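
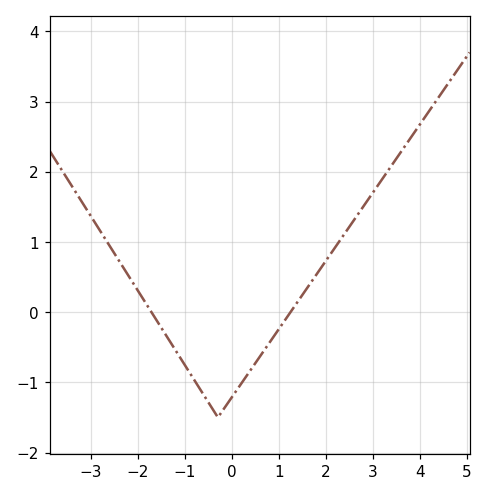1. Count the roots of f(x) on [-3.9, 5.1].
2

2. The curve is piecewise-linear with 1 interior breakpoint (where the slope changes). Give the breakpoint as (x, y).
(-0.3, -1.5)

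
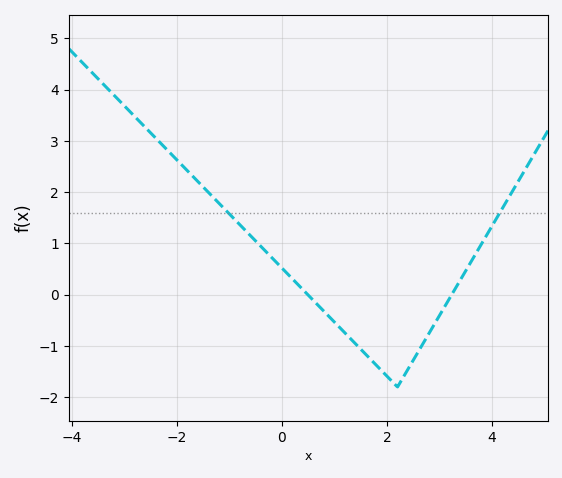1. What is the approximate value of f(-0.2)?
0.732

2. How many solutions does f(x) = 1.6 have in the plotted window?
2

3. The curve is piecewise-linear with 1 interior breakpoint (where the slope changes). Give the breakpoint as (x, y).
(2.2, -1.8)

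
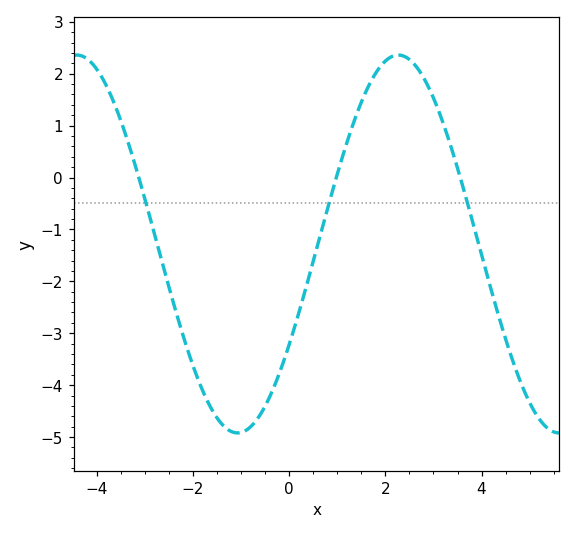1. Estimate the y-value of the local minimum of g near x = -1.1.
-4.9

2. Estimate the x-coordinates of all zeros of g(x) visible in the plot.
-3.2, 1, 3.6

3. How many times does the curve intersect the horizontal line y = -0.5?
3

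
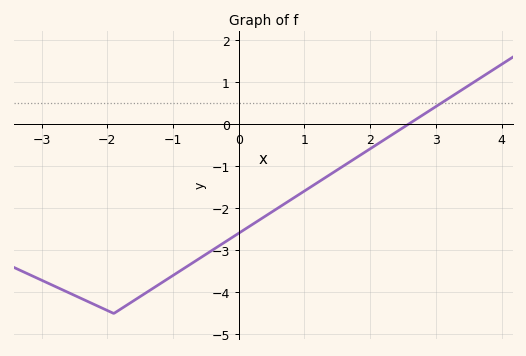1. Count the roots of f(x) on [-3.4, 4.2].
1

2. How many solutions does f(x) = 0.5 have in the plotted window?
1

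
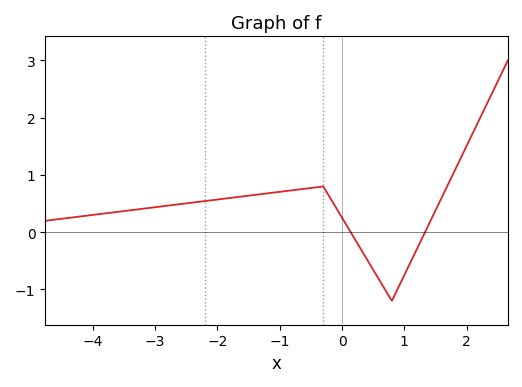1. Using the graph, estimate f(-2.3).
0.5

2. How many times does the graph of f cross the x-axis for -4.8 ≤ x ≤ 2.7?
2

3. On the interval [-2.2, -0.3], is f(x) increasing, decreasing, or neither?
increasing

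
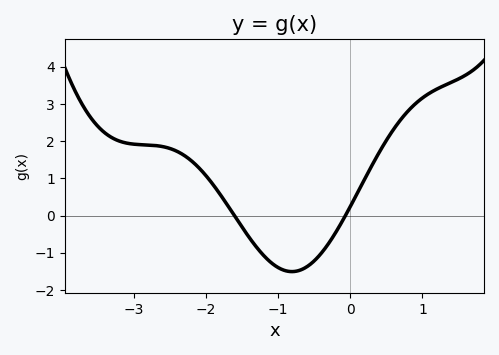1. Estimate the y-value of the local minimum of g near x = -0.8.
-1.51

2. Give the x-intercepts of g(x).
-1.61, -0.068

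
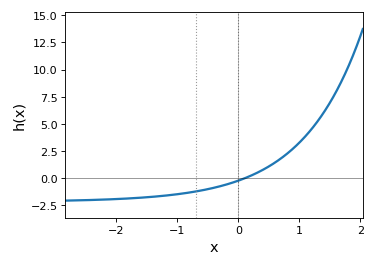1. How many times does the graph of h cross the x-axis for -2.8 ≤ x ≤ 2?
1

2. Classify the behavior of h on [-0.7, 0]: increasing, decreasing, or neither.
increasing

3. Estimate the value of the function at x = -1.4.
-1.8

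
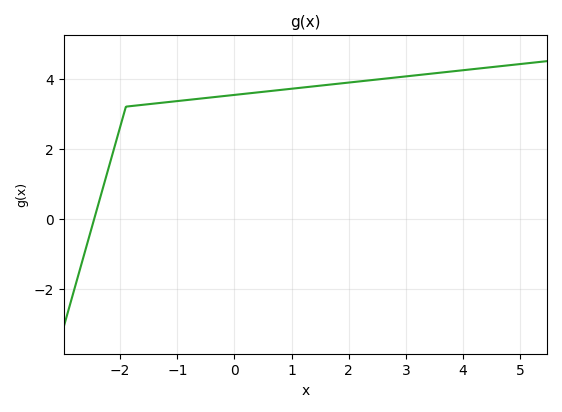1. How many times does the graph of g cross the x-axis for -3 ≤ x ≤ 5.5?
1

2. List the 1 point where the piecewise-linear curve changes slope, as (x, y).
(-1.9, 3.2)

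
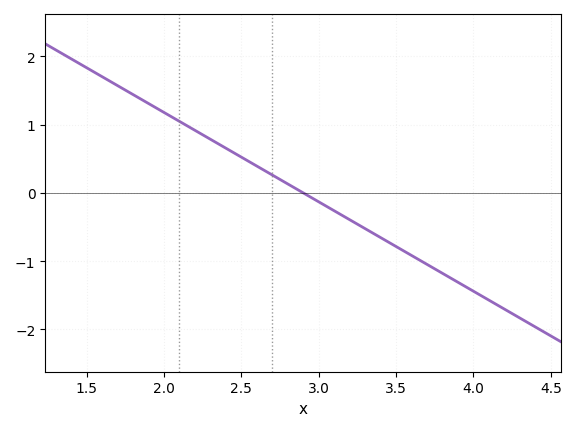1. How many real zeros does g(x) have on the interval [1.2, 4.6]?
1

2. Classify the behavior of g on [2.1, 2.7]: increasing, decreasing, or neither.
decreasing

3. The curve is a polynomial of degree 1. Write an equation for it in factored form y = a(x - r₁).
y = -1.31(x - 2.9)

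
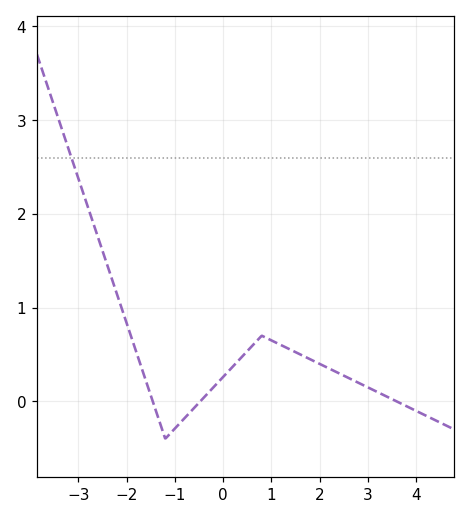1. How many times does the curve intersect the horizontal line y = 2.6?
1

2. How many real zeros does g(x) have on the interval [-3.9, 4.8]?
3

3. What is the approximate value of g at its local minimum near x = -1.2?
-0.4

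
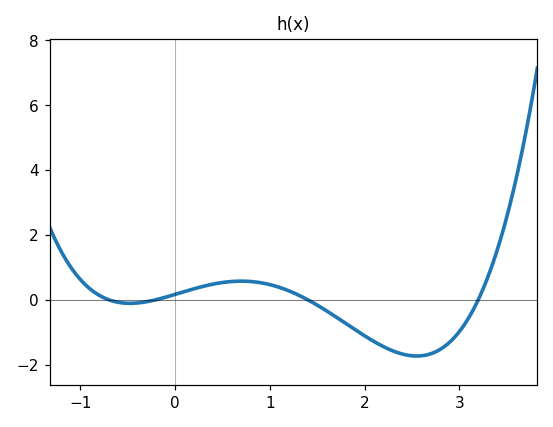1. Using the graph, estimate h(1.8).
-0.728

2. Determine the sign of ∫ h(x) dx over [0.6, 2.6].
negative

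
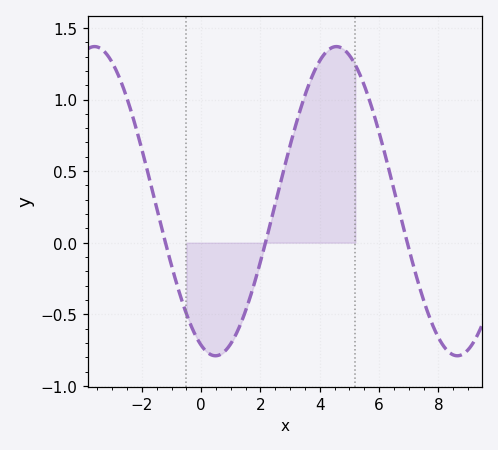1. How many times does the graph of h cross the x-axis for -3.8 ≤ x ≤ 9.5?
3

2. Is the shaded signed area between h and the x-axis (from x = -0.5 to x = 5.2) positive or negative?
positive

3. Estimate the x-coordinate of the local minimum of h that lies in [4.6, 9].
8.64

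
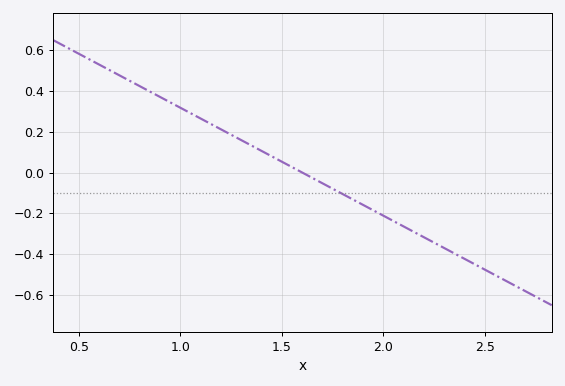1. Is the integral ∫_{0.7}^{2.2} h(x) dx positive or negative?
positive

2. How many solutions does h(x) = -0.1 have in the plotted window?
1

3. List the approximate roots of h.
1.6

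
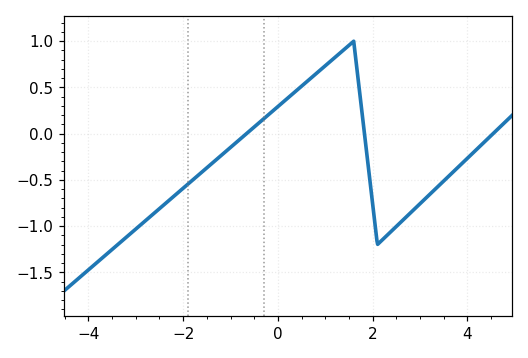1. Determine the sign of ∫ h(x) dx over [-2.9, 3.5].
negative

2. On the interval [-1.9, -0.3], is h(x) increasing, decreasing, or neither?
increasing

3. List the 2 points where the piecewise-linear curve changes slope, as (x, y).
(1.6, 1); (2.1, -1.2)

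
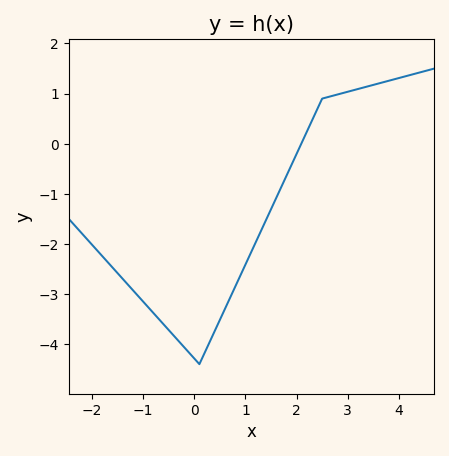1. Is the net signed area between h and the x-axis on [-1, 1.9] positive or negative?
negative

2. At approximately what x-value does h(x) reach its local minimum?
0.098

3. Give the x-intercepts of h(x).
2.09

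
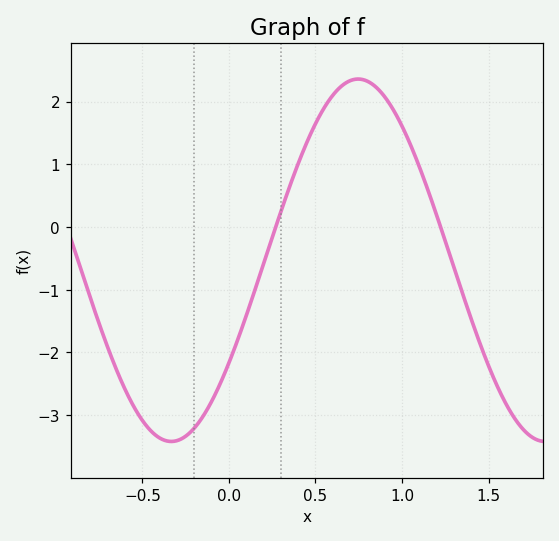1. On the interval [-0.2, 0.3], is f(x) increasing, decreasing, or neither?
increasing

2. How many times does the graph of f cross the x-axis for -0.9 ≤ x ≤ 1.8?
2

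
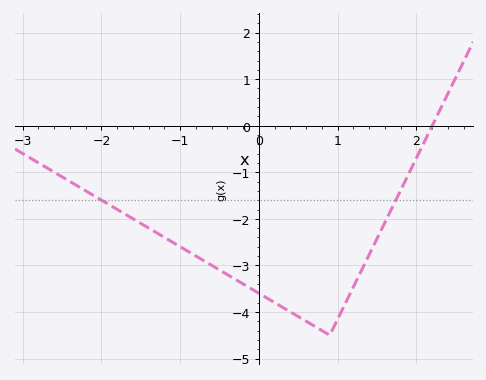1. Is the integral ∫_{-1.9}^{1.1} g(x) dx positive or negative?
negative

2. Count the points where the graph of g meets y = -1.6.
2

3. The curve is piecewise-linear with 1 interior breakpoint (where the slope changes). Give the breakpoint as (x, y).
(0.9, -4.5)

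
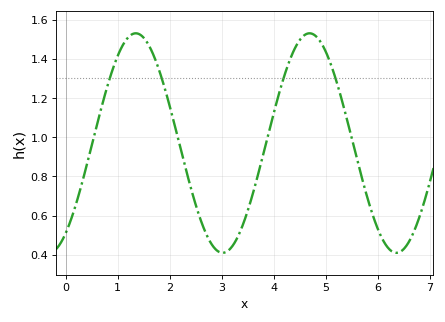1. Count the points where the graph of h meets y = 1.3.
4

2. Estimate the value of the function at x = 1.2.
1.51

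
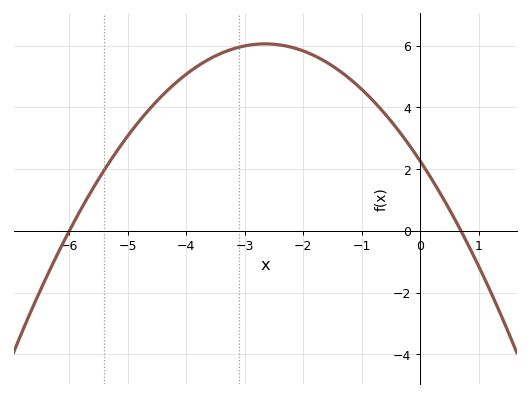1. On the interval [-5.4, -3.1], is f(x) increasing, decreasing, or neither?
increasing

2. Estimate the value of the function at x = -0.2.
2.82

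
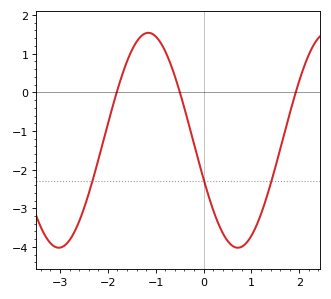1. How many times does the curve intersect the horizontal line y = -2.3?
3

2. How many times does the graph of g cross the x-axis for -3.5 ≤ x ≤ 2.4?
3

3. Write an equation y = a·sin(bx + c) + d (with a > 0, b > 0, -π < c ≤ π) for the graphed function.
y = 2.78sin(1.68x - 2.77) - 1.24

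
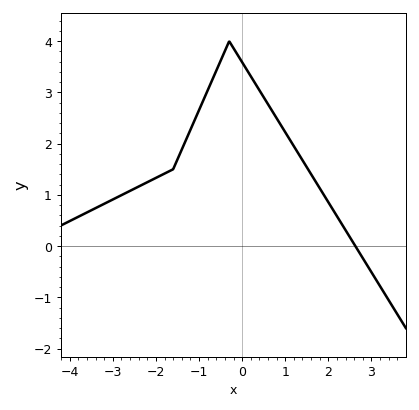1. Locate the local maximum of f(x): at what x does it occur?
-0.298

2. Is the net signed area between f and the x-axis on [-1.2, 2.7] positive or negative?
positive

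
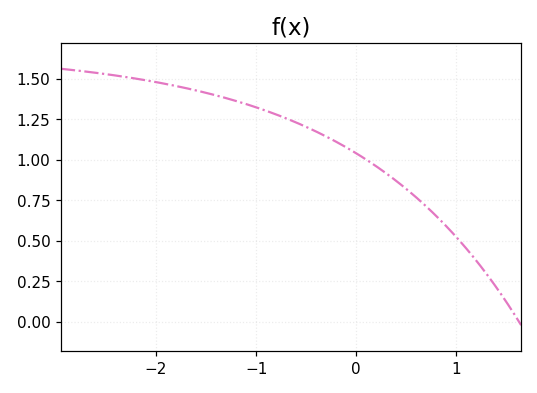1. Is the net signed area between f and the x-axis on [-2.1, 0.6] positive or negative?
positive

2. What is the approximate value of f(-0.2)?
1.12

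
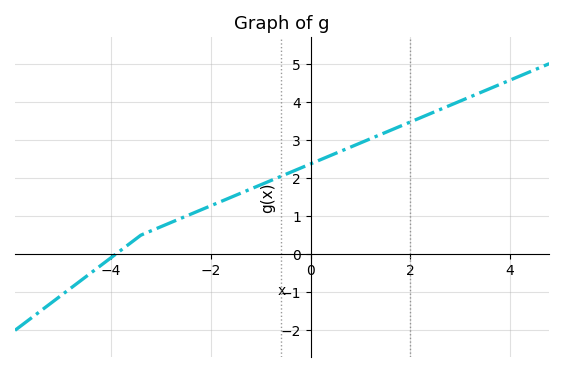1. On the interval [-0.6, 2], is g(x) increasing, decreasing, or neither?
increasing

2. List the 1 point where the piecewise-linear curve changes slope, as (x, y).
(-3.4, 0.5)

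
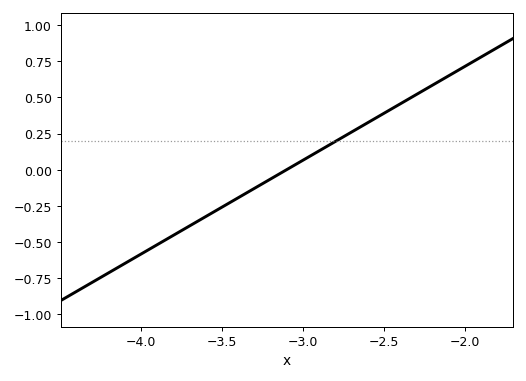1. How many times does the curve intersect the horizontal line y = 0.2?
1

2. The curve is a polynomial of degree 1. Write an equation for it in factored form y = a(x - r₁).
y = 0.65(x + 3.1)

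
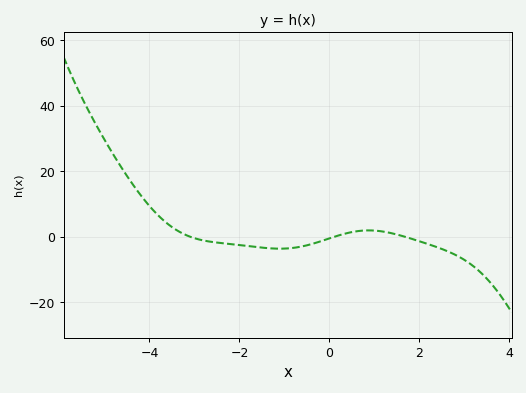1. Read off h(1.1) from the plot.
1.81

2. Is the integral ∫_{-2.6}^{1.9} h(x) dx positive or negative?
negative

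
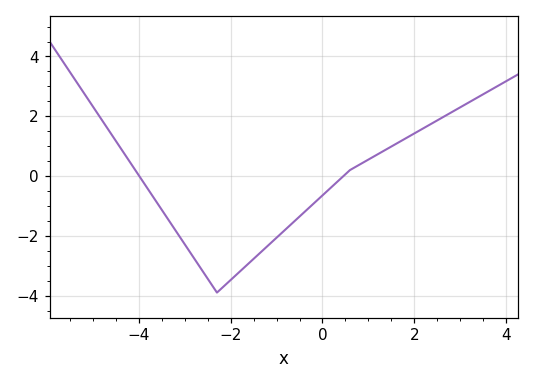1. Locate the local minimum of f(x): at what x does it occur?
-2.3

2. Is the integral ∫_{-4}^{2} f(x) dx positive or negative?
negative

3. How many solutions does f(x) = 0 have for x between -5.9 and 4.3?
2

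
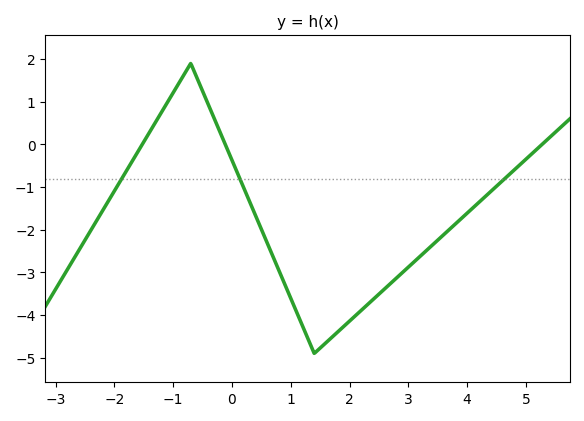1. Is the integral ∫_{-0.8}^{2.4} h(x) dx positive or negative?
negative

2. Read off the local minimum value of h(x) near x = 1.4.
-4.9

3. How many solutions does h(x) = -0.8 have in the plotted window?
3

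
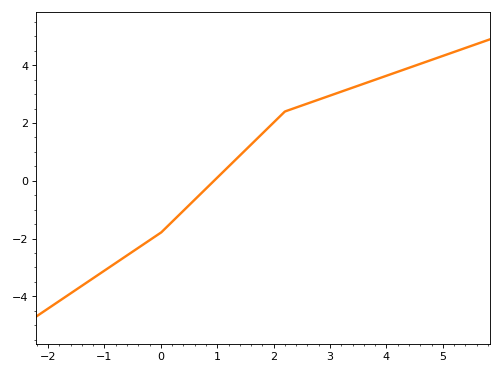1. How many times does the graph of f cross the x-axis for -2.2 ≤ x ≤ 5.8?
1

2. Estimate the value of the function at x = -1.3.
-3.6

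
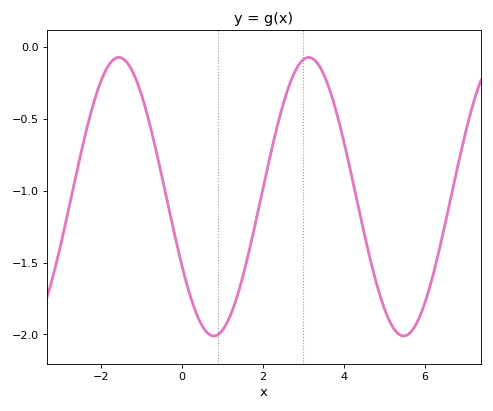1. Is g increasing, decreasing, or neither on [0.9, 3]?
increasing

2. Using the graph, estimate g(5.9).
-1.86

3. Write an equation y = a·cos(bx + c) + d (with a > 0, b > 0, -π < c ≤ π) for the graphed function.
y = 0.97cos(1.34x + 2.08) - 1.04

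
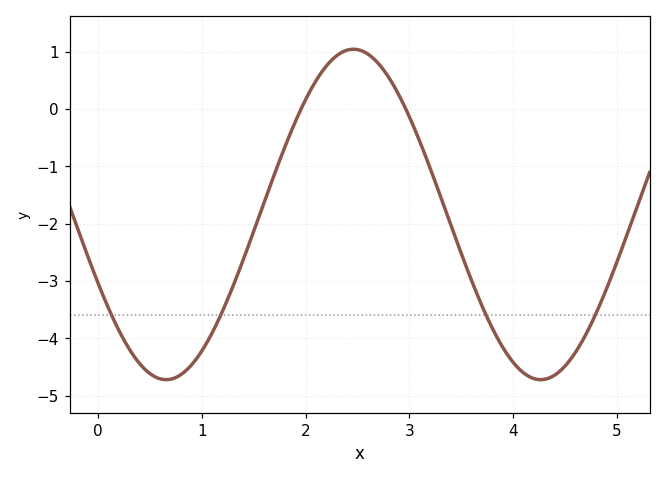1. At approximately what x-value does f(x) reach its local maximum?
2.46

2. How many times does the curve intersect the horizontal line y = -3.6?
4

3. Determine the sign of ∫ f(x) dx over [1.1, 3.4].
negative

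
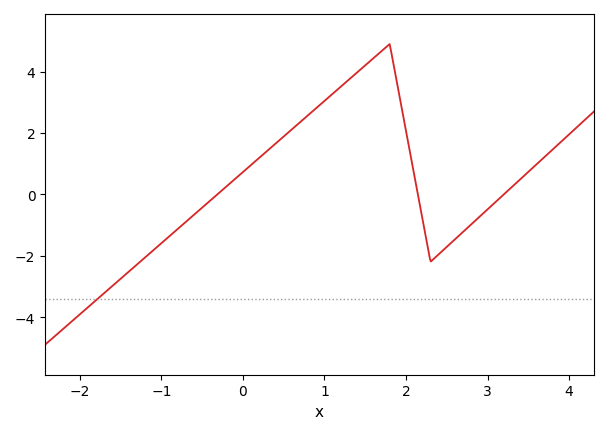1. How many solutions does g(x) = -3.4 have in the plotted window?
1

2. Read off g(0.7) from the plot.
2.35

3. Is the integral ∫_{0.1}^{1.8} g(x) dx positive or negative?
positive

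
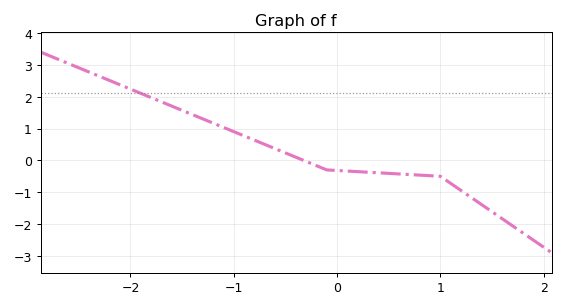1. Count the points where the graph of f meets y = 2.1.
1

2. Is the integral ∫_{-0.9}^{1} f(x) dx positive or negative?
negative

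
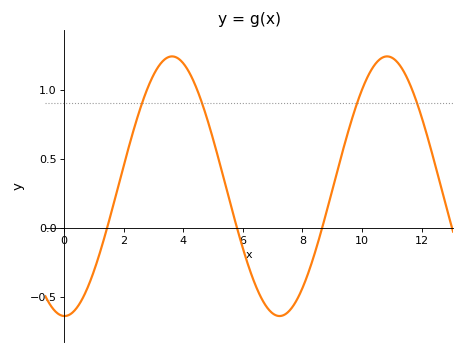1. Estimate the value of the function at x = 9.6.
0.741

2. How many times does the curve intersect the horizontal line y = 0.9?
4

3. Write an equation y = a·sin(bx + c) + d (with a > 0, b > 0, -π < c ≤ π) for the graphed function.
y = 0.94sin(0.87x - 1.58) + 0.3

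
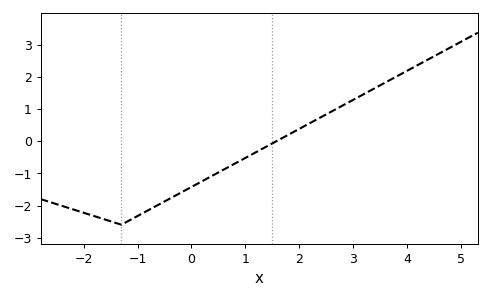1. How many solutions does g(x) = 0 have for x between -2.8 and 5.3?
1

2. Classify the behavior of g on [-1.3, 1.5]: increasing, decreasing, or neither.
increasing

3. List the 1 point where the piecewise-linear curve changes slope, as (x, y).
(-1.3, -2.6)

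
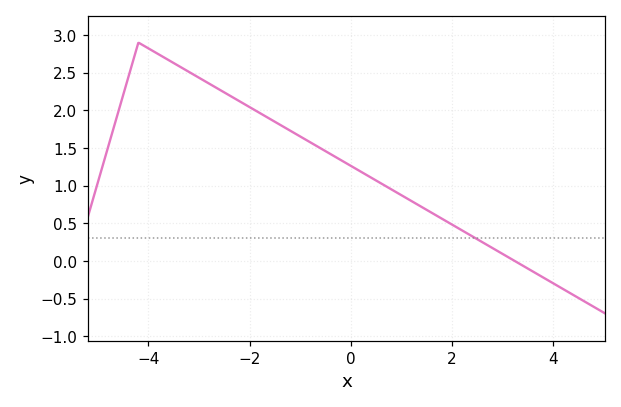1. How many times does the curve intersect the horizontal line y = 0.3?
1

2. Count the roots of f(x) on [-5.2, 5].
1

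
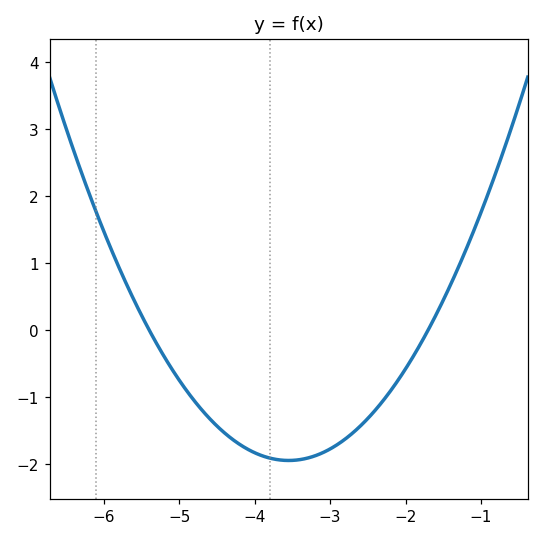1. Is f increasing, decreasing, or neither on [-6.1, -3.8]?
decreasing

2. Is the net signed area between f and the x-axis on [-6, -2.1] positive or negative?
negative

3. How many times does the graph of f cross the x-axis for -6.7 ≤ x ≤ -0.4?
2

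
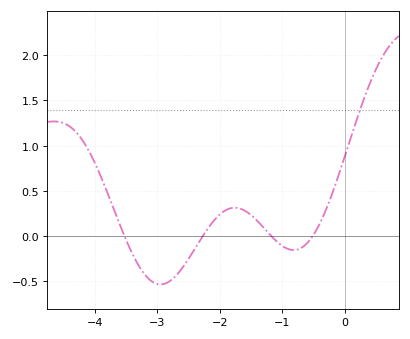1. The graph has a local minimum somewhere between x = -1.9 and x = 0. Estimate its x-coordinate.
-0.817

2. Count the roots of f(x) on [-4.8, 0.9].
4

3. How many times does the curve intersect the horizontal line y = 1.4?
1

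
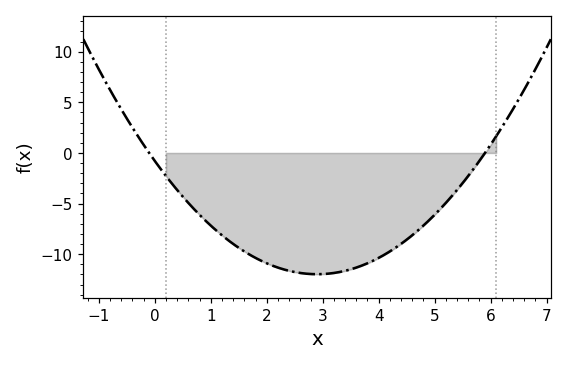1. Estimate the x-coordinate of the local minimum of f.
3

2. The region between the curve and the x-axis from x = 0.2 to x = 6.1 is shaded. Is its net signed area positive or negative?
negative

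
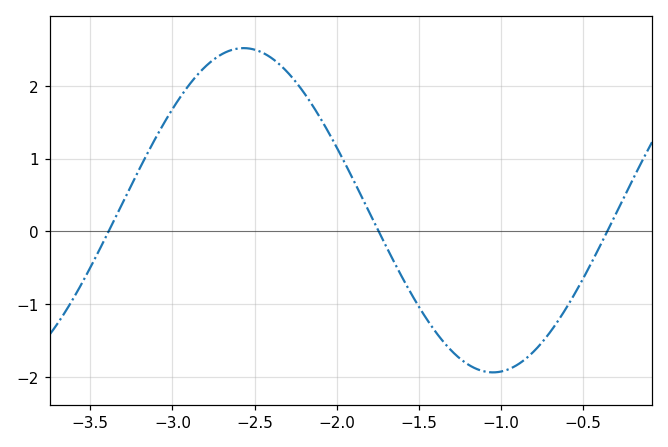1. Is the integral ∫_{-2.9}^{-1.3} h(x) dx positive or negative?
positive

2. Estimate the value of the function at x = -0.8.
-1.7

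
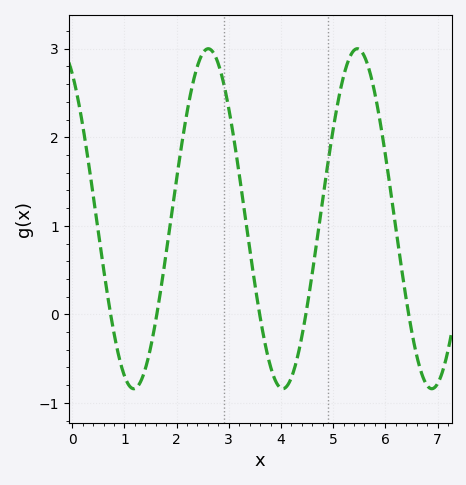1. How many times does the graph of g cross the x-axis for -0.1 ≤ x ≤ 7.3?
5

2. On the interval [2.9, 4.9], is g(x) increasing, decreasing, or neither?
neither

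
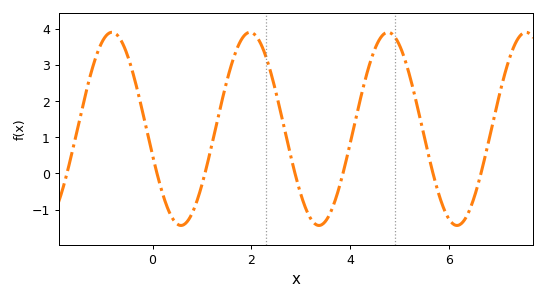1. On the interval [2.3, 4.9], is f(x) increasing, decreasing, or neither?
neither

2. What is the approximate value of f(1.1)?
0.2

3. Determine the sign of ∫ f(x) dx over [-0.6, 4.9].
positive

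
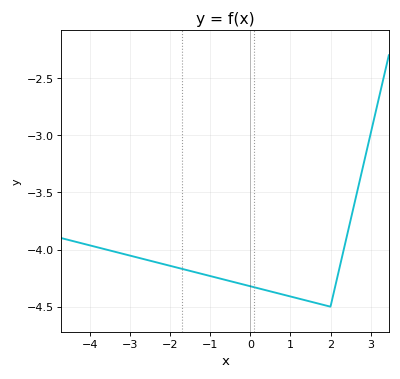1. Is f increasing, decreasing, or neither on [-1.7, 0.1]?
decreasing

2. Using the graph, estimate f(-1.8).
-4.16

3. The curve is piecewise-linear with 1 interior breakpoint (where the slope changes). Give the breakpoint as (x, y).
(2, -4.5)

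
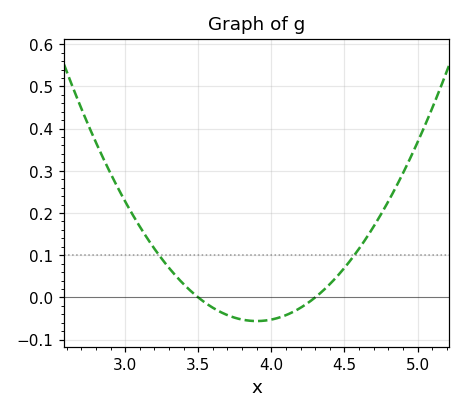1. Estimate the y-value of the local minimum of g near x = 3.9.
-0.056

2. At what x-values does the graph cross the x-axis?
3.5, 4.3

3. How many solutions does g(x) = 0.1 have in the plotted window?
2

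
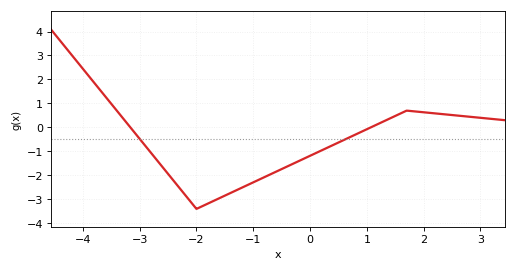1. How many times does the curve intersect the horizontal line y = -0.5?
2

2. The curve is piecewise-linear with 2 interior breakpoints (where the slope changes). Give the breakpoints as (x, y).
(-2, -3.4); (1.7, 0.7)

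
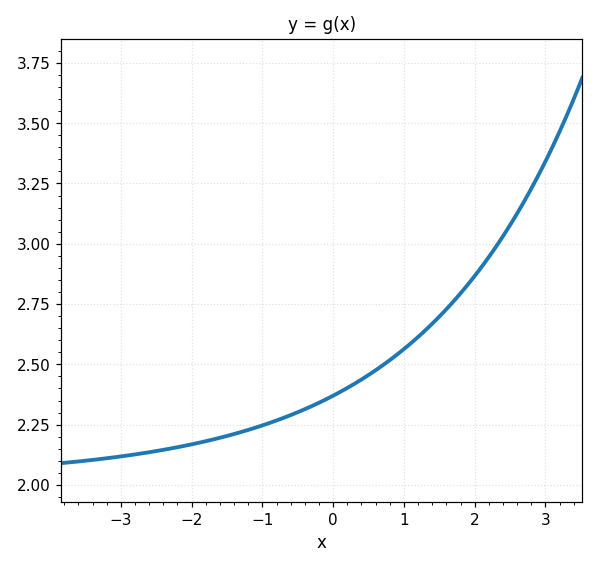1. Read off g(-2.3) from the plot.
2.16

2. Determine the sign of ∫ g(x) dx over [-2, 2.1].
positive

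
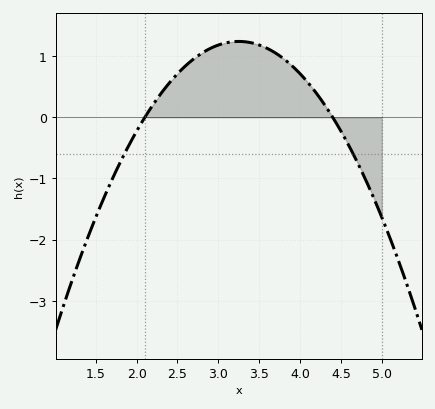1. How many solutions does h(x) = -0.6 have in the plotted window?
2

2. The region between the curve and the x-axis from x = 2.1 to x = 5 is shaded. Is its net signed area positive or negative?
positive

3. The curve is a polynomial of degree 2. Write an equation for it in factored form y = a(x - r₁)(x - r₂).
y = -0.94(x - 2.1)(x - 4.4)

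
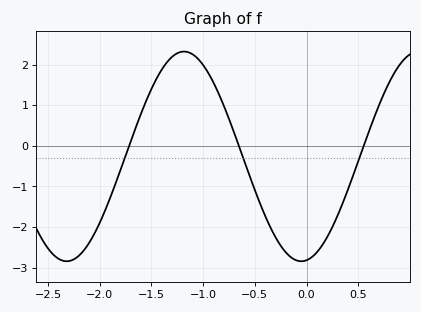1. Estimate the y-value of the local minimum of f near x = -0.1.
-2.84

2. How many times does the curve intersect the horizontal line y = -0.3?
3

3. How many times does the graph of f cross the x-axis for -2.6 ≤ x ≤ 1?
3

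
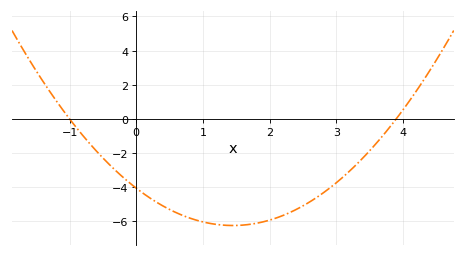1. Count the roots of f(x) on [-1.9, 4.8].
2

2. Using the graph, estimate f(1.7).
-6.18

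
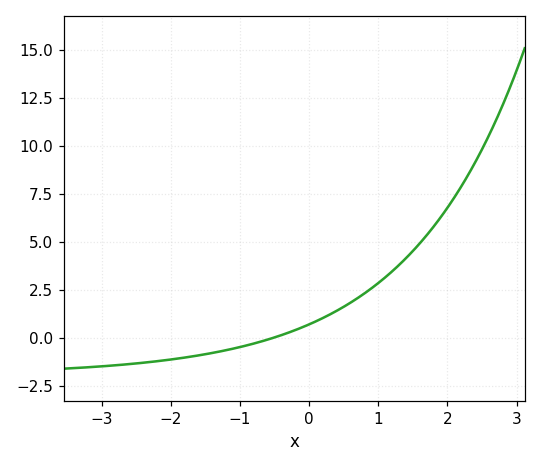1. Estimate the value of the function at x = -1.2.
-0.645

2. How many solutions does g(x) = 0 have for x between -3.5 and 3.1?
1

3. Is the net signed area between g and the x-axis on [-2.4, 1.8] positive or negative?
positive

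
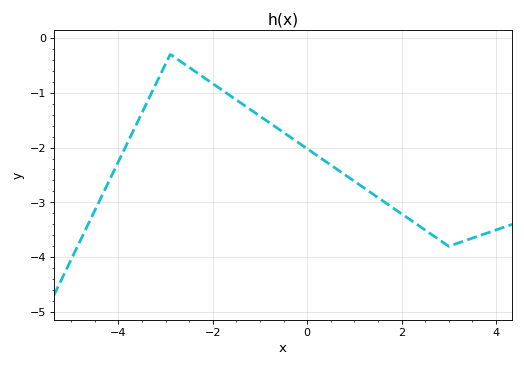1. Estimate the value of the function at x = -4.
-2.3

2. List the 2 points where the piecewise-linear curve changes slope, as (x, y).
(-2.9, -0.3); (3, -3.8)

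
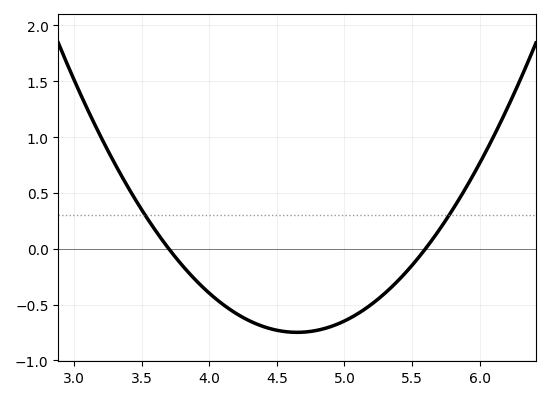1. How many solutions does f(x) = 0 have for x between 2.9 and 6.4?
2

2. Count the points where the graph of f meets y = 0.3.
2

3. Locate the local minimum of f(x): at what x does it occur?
4.65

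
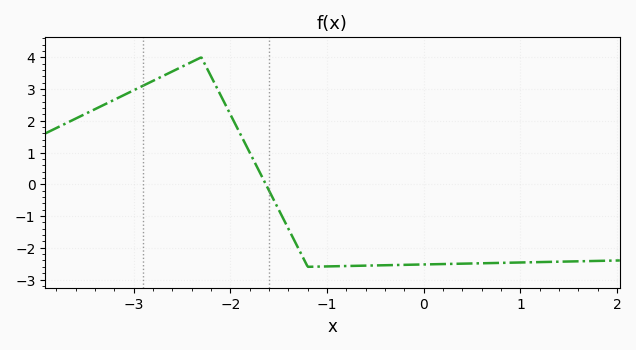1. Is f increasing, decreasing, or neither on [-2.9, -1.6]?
neither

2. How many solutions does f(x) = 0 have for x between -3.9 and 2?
1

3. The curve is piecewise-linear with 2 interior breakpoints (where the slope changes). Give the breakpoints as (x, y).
(-2.3, 4); (-1.2, -2.6)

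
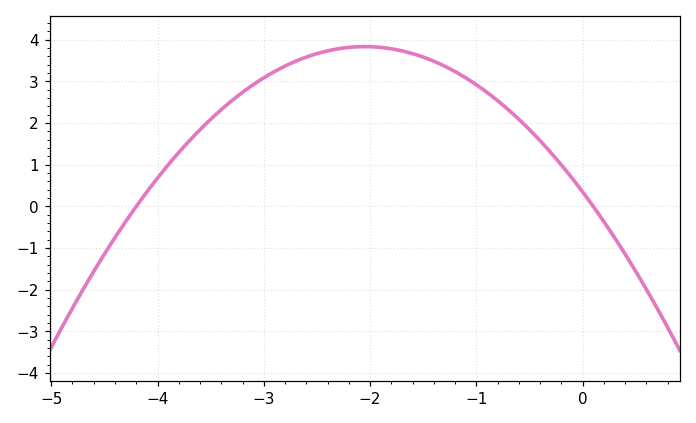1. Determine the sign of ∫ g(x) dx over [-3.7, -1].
positive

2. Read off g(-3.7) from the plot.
1.58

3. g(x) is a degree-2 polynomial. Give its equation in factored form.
y = -0.83(x + 4.2)(x - 0.1)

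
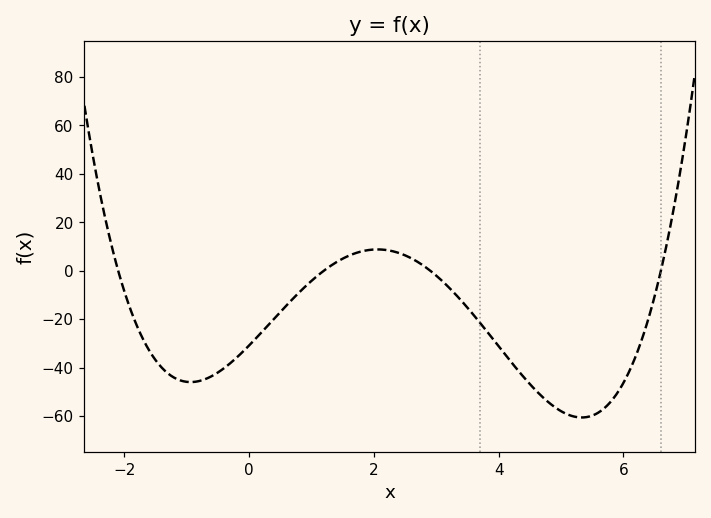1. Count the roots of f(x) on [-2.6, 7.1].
4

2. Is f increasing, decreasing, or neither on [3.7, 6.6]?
neither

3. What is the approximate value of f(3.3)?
-9.58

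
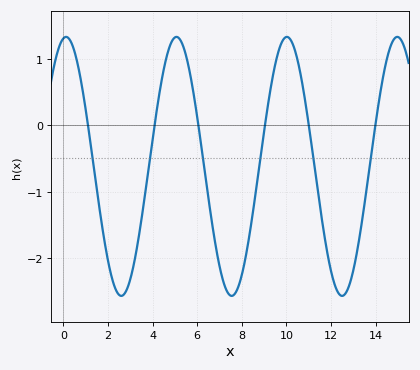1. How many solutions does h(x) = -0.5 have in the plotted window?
6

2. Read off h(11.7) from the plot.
-1.66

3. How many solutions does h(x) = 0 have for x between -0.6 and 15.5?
6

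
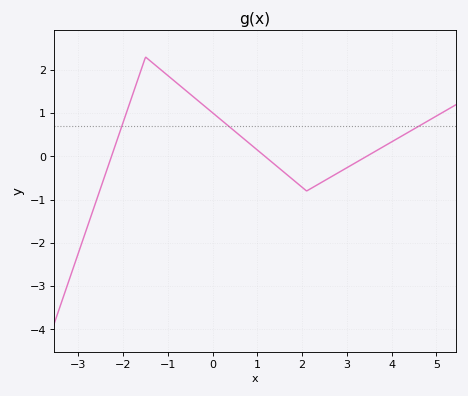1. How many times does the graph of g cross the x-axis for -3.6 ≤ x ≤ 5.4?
3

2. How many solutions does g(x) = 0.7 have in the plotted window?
3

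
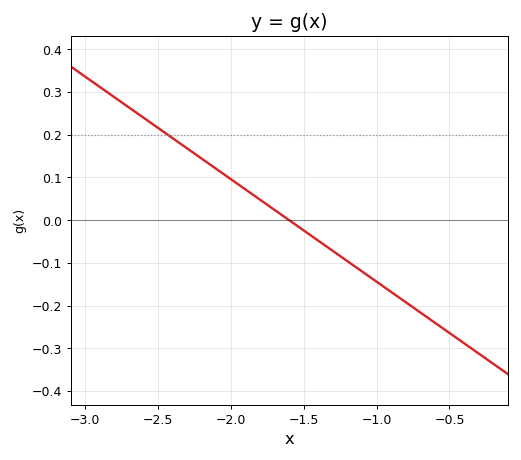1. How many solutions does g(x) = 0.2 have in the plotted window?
1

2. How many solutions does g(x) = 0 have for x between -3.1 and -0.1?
1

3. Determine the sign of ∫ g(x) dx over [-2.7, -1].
positive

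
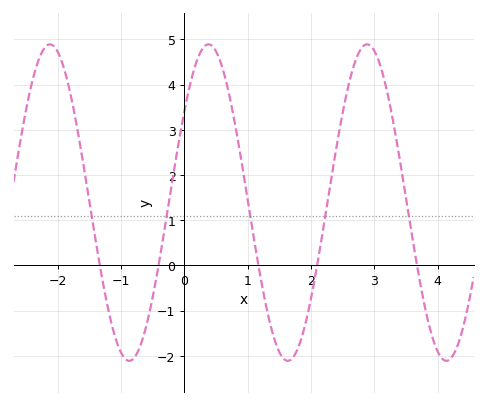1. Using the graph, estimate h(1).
1.46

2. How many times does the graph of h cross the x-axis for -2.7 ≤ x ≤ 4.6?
5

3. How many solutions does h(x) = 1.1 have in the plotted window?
5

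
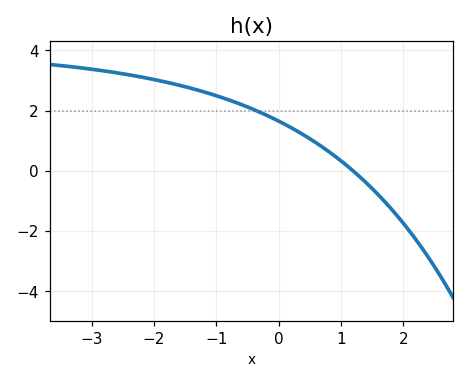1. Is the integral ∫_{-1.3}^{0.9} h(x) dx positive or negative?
positive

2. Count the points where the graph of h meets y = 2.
1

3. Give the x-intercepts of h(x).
1.2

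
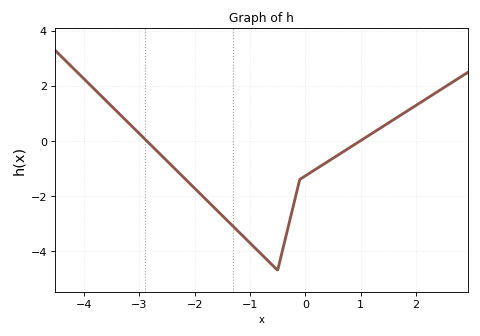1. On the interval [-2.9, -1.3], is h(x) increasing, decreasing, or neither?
decreasing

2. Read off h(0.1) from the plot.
-1.14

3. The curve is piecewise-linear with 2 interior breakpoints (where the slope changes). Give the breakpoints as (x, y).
(-0.5, -4.7); (-0.1, -1.4)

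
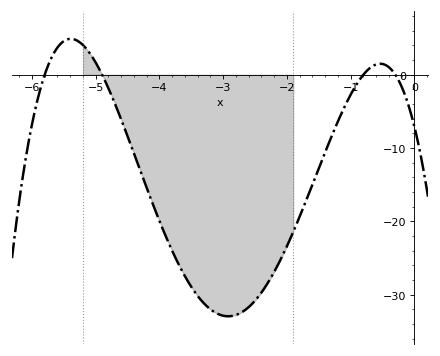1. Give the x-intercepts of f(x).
-5.8, -4.9, -0.8, -0.3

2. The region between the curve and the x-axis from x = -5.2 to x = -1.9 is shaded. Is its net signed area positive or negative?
negative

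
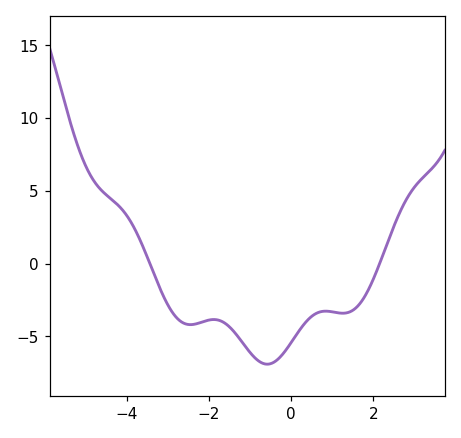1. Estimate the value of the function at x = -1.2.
-5.35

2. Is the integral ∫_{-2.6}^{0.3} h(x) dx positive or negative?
negative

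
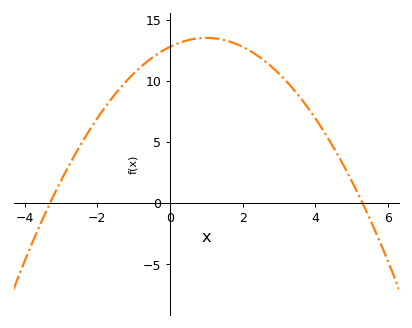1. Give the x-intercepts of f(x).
-3.4, 5.2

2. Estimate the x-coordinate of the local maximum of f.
1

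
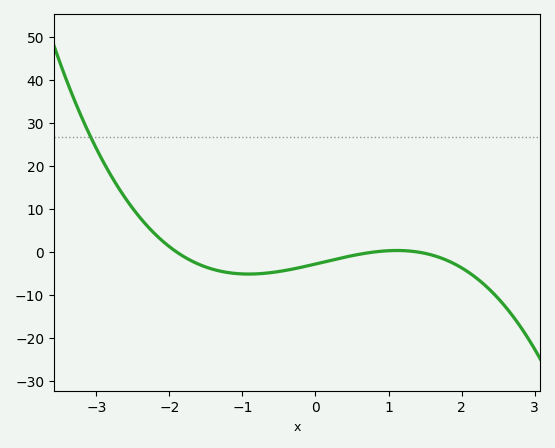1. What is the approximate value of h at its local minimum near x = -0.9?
-5.12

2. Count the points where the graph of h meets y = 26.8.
1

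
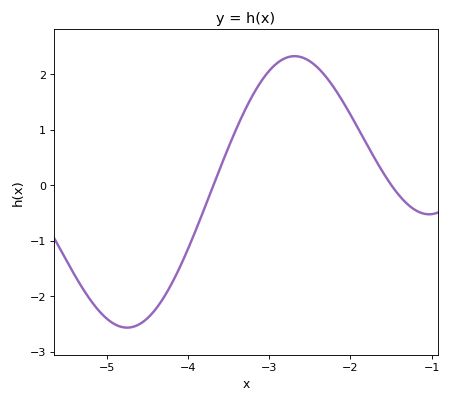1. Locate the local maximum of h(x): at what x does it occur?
-2.7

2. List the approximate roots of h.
-3.7, -1.5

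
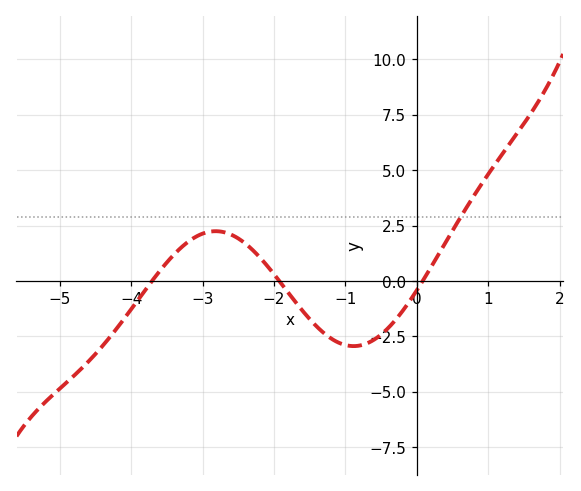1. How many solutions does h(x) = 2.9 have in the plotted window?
1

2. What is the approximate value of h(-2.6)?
2.09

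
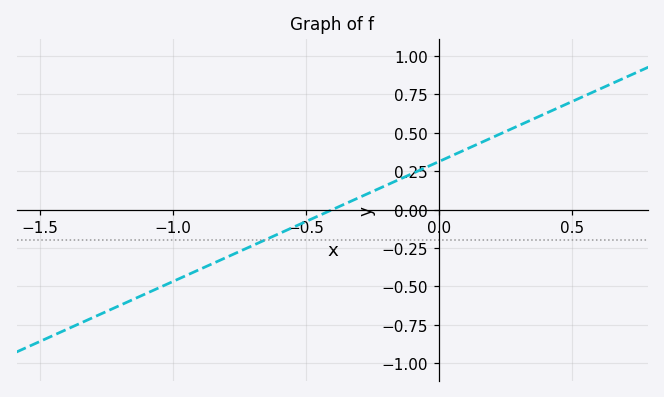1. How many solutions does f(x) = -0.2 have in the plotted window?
1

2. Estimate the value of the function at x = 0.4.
0.6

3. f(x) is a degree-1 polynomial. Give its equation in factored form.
y = 0.78(x + 0.4)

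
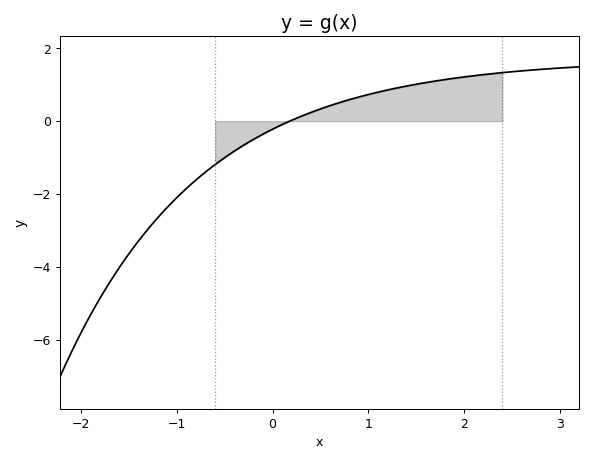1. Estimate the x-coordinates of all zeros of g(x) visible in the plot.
0.178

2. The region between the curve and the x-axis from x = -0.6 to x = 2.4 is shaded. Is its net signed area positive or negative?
positive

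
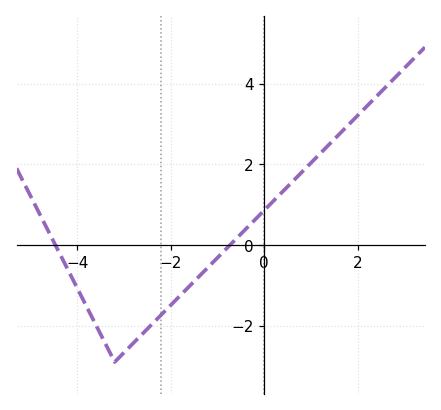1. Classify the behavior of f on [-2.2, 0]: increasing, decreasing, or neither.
increasing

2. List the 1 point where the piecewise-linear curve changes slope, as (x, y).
(-3.2, -2.9)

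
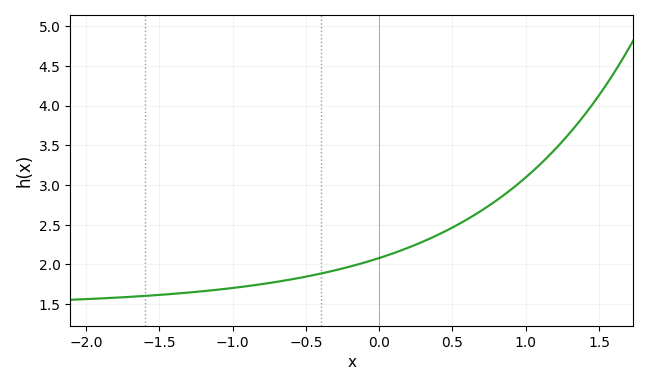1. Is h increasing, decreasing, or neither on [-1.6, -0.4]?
increasing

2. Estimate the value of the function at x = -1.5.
1.6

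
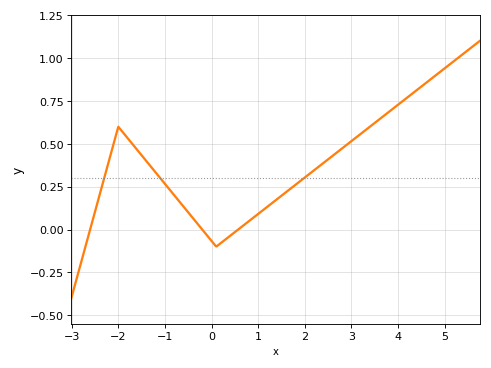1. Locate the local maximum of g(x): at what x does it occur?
-2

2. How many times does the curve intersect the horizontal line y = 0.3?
3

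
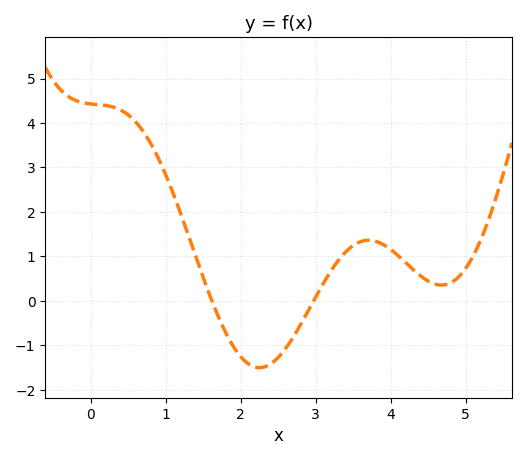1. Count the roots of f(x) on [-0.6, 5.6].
2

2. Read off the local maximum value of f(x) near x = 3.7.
1.36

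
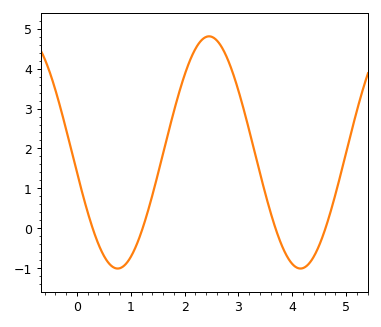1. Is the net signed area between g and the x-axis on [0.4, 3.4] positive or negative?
positive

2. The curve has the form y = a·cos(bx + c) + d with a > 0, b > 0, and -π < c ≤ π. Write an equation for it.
y = 2.91cos(1.9x + 1.7) + 1.9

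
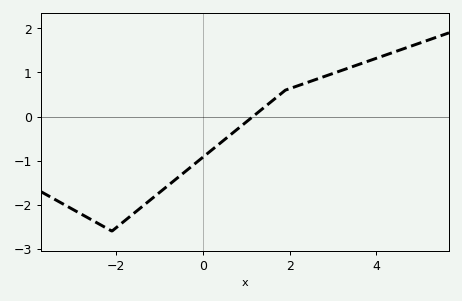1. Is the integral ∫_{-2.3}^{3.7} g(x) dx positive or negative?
negative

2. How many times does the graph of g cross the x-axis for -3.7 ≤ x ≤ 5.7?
1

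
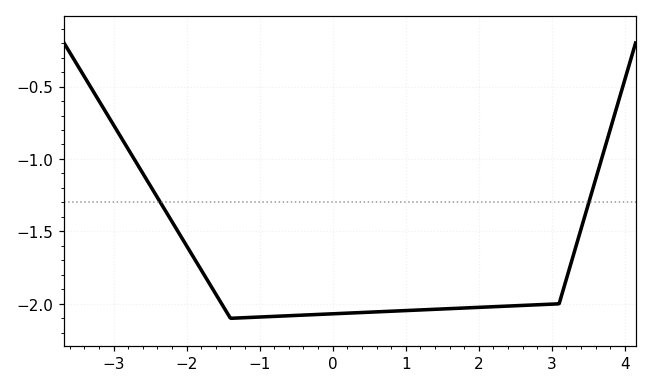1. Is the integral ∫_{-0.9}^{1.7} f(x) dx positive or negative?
negative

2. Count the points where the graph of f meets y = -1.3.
2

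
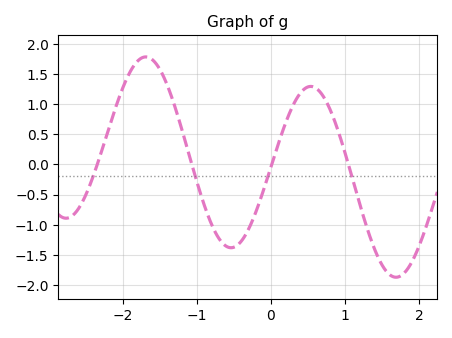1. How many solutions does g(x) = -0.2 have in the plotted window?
4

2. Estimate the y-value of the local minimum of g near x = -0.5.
-1.4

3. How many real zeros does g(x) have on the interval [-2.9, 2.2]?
4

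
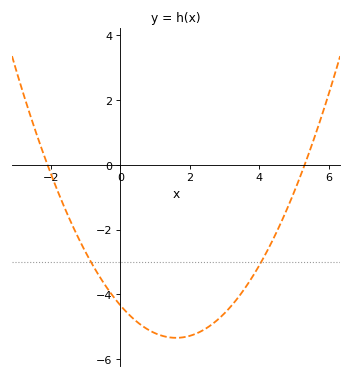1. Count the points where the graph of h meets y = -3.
2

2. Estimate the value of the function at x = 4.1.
-2.9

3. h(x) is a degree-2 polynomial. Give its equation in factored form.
y = 0.39(x + 2.1)(x - 5.3)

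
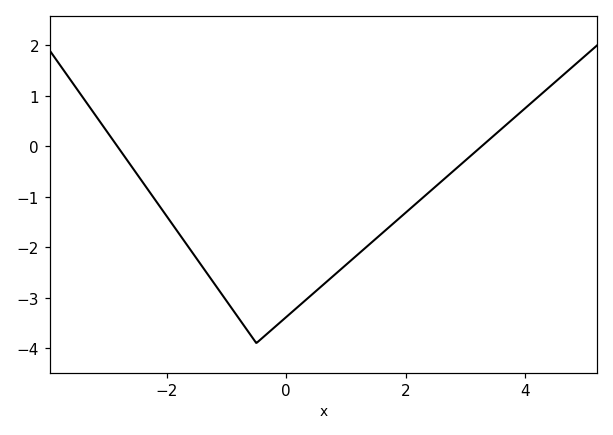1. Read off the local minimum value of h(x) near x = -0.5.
-3.9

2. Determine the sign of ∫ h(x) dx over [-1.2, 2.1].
negative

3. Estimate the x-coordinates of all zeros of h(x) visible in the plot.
-2.8, 3.2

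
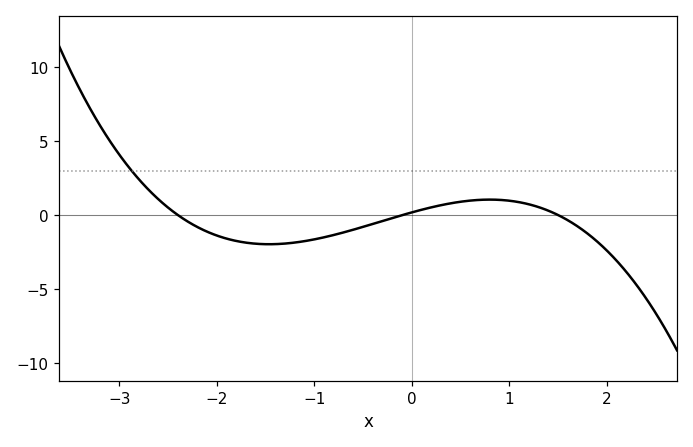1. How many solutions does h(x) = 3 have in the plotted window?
1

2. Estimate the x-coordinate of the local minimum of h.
-1.5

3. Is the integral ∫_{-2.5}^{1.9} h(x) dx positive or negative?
negative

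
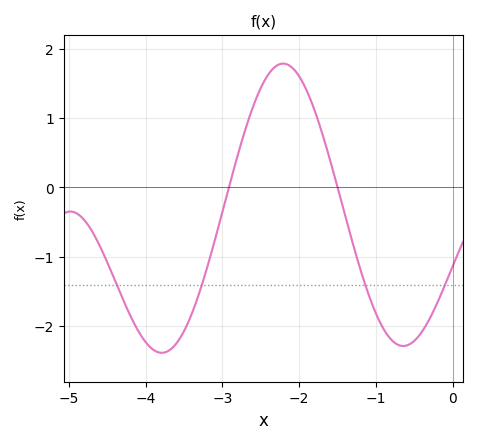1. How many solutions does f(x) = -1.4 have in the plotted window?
4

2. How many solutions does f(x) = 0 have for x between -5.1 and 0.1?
2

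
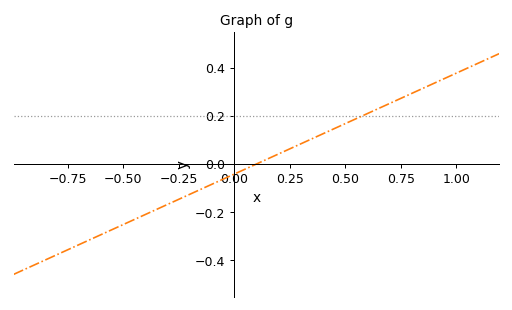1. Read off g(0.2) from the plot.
0.04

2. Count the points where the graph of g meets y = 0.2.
1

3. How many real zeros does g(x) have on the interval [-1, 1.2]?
1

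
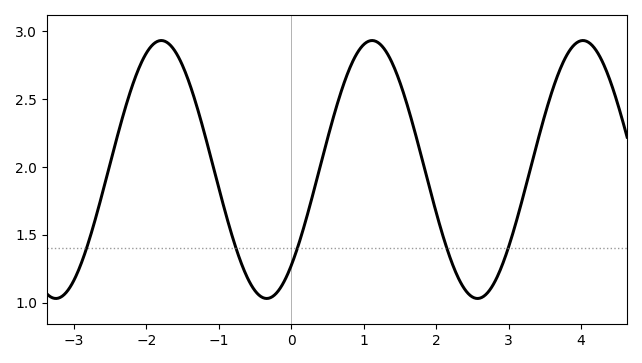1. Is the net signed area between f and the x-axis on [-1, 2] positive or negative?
positive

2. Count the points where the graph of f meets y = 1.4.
5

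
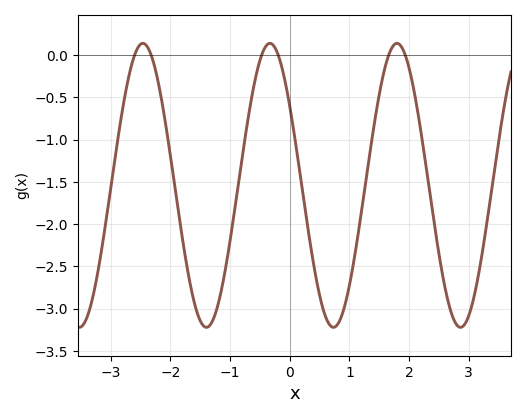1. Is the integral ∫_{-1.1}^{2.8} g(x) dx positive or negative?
negative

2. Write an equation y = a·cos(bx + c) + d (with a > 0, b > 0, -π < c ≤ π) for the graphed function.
y = 1.68cos(3x + 0.98) - 1.54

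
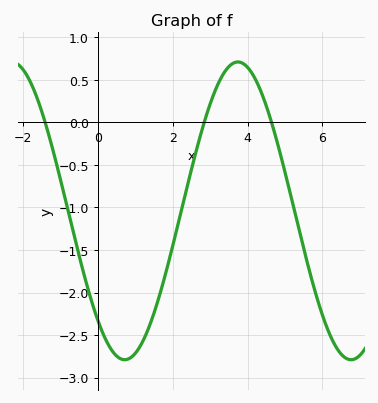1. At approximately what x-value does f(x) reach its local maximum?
3.74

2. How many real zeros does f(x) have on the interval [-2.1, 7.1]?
3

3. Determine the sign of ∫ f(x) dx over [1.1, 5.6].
negative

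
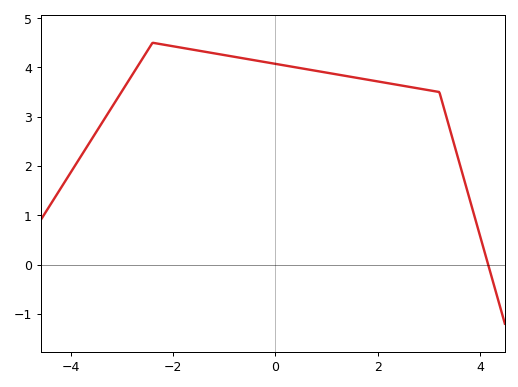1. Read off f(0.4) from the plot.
4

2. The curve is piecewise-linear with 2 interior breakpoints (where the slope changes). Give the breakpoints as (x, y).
(-2.4, 4.5); (3.2, 3.5)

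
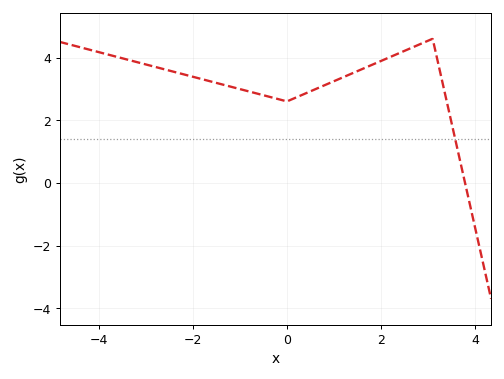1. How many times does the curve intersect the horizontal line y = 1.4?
1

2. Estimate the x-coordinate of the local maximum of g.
3.1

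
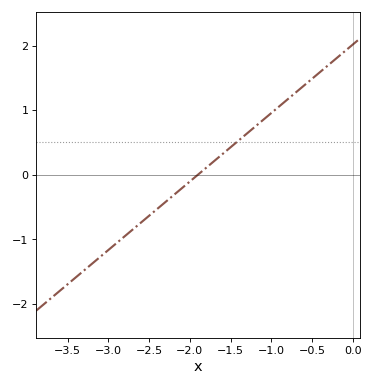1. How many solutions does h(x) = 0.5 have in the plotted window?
1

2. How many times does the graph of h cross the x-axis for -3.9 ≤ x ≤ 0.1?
1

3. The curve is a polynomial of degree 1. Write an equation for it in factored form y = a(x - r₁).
y = 1.06(x + 1.9)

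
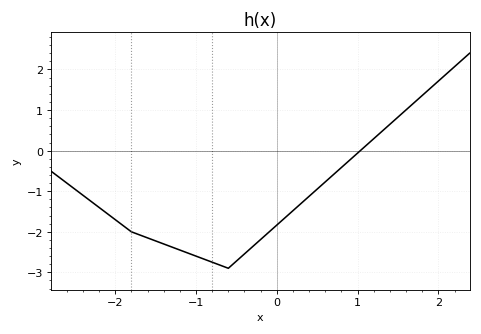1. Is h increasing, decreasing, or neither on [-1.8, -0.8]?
decreasing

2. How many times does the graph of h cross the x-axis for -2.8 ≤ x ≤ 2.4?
1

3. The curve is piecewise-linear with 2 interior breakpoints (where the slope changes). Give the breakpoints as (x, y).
(-1.8, -2); (-0.6, -2.9)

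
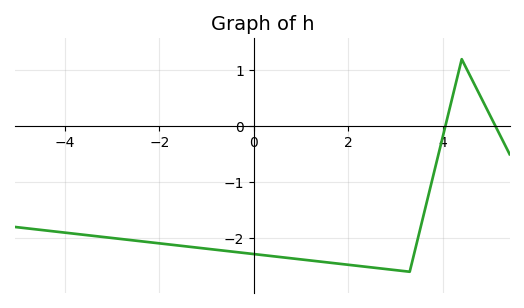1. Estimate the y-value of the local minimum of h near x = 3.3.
-2.6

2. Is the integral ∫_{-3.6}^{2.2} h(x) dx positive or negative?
negative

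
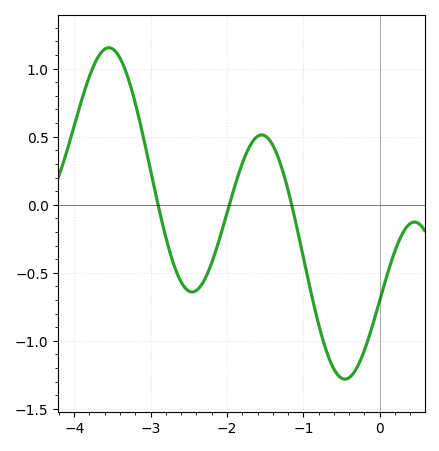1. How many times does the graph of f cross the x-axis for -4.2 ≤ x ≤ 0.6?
3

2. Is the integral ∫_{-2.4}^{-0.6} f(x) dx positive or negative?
negative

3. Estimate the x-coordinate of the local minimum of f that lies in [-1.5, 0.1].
-0.456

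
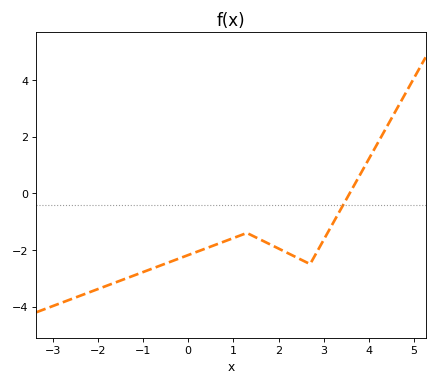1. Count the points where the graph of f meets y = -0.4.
1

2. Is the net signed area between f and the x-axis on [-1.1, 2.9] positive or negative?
negative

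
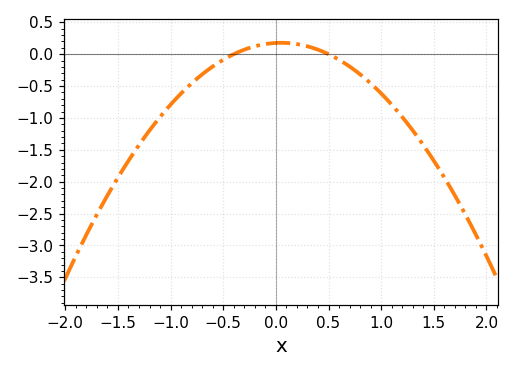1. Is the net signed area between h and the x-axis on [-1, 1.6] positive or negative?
negative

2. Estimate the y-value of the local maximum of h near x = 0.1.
0.2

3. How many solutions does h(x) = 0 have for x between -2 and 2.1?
2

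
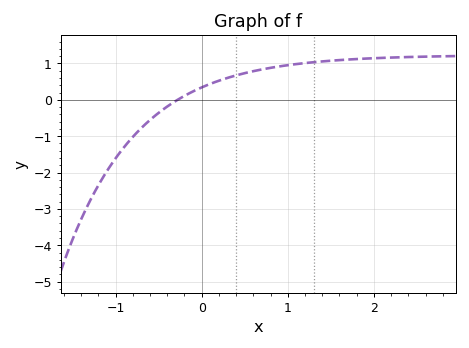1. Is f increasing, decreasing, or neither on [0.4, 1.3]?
increasing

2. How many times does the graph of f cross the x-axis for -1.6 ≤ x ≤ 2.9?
1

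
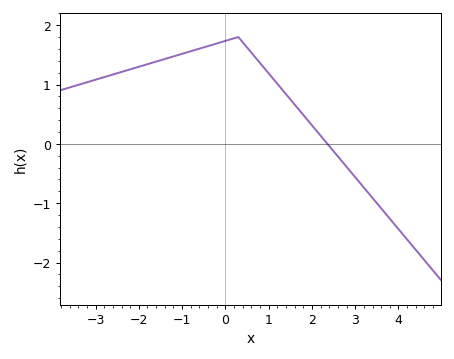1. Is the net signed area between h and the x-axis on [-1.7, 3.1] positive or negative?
positive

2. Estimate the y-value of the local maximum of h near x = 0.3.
1.8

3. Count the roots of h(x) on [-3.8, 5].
1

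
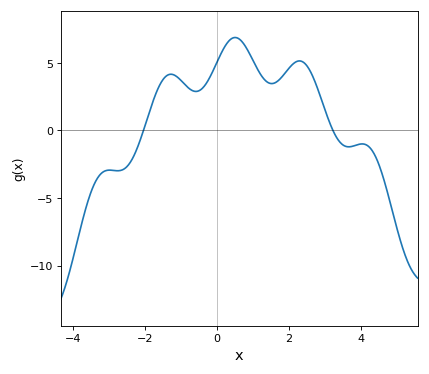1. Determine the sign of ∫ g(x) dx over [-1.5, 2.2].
positive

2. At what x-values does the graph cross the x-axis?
-2.05, 3.23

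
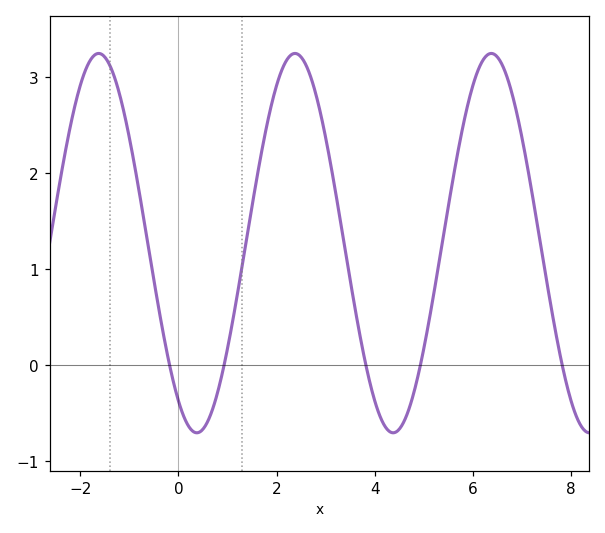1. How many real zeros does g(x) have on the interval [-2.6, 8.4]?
5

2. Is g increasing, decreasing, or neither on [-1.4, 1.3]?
neither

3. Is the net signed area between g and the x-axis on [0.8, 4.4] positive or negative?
positive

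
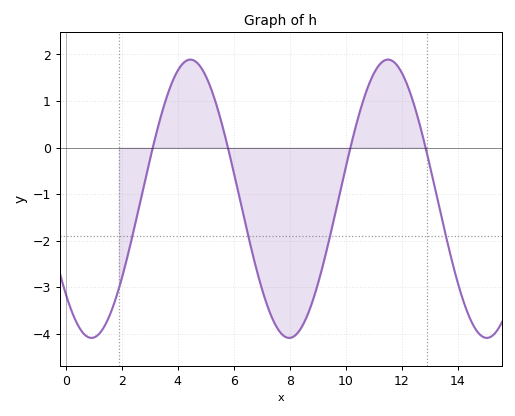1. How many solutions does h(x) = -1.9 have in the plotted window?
4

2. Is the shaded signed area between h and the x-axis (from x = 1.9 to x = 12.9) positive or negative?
negative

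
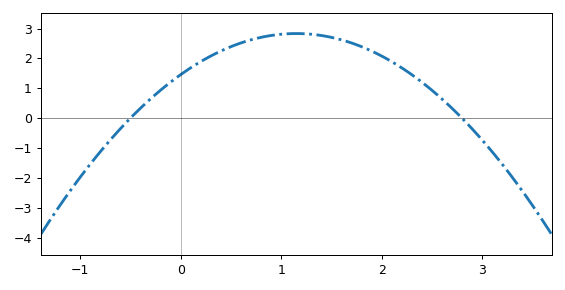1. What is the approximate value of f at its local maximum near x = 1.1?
2.83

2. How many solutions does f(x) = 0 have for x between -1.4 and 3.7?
2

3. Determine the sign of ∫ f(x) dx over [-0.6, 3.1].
positive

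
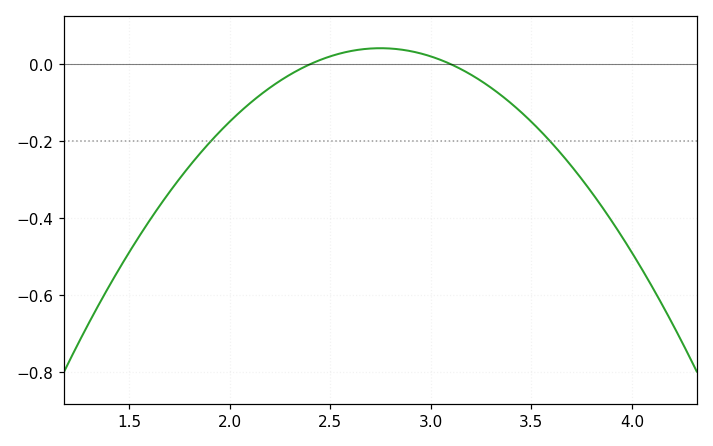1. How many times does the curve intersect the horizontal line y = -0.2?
2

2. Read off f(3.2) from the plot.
-0.027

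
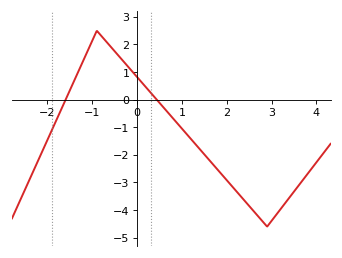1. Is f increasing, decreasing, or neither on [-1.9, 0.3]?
neither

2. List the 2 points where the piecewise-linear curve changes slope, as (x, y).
(-0.9, 2.5); (2.9, -4.6)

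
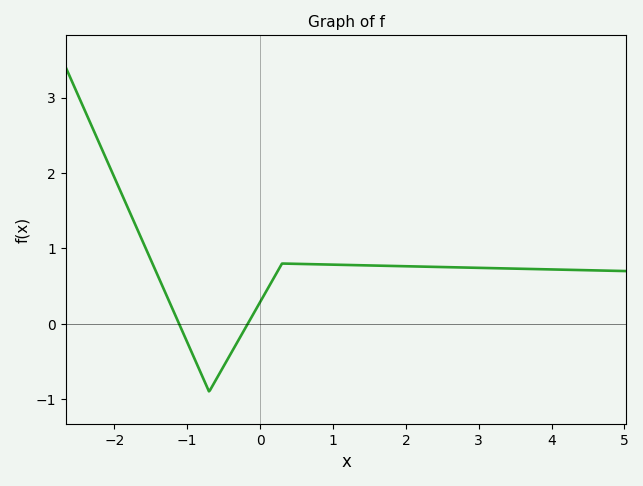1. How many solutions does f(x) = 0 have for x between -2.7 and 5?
2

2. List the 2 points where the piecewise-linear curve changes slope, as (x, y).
(-0.7, -0.9); (0.3, 0.8)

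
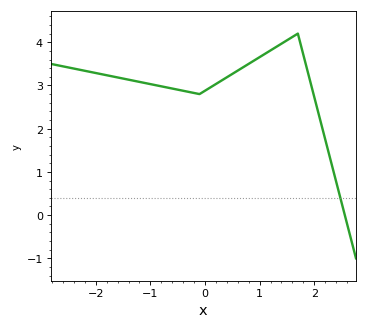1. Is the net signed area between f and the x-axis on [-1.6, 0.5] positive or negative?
positive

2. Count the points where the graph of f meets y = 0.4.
1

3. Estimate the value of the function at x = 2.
2.7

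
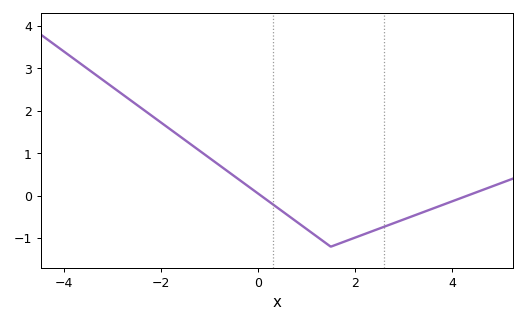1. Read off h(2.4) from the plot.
-0.816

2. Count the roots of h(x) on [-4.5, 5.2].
2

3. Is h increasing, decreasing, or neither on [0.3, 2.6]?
neither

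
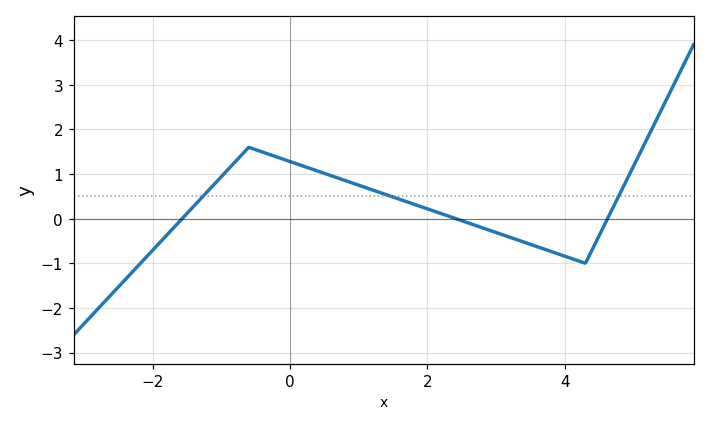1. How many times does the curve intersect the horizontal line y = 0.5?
3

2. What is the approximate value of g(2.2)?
0.114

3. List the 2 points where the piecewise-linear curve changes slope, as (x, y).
(-0.6, 1.6); (4.3, -1)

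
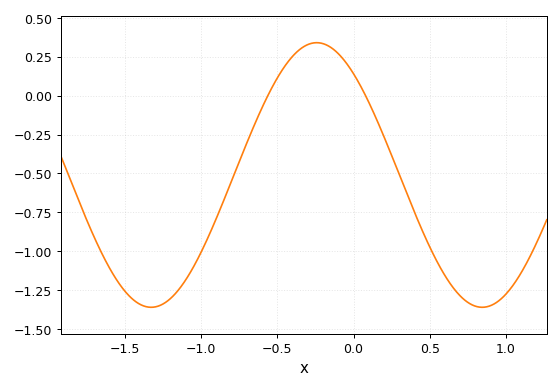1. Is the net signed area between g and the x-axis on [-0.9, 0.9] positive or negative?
negative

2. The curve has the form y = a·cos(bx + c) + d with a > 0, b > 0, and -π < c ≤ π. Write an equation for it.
y = 0.85cos(2.89x + 0.7) - 0.51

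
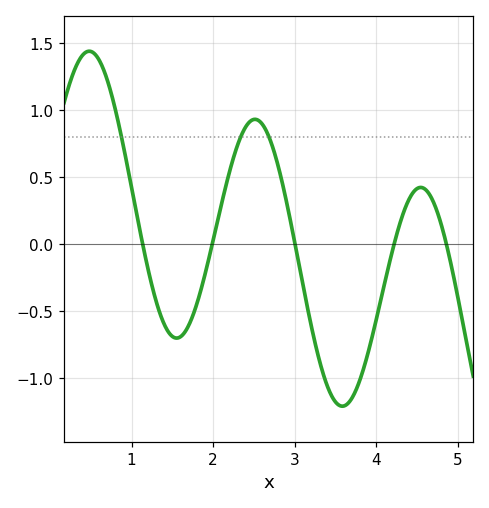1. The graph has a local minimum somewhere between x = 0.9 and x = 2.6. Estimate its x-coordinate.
1.6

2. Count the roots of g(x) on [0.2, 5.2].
5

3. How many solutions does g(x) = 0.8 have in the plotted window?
3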